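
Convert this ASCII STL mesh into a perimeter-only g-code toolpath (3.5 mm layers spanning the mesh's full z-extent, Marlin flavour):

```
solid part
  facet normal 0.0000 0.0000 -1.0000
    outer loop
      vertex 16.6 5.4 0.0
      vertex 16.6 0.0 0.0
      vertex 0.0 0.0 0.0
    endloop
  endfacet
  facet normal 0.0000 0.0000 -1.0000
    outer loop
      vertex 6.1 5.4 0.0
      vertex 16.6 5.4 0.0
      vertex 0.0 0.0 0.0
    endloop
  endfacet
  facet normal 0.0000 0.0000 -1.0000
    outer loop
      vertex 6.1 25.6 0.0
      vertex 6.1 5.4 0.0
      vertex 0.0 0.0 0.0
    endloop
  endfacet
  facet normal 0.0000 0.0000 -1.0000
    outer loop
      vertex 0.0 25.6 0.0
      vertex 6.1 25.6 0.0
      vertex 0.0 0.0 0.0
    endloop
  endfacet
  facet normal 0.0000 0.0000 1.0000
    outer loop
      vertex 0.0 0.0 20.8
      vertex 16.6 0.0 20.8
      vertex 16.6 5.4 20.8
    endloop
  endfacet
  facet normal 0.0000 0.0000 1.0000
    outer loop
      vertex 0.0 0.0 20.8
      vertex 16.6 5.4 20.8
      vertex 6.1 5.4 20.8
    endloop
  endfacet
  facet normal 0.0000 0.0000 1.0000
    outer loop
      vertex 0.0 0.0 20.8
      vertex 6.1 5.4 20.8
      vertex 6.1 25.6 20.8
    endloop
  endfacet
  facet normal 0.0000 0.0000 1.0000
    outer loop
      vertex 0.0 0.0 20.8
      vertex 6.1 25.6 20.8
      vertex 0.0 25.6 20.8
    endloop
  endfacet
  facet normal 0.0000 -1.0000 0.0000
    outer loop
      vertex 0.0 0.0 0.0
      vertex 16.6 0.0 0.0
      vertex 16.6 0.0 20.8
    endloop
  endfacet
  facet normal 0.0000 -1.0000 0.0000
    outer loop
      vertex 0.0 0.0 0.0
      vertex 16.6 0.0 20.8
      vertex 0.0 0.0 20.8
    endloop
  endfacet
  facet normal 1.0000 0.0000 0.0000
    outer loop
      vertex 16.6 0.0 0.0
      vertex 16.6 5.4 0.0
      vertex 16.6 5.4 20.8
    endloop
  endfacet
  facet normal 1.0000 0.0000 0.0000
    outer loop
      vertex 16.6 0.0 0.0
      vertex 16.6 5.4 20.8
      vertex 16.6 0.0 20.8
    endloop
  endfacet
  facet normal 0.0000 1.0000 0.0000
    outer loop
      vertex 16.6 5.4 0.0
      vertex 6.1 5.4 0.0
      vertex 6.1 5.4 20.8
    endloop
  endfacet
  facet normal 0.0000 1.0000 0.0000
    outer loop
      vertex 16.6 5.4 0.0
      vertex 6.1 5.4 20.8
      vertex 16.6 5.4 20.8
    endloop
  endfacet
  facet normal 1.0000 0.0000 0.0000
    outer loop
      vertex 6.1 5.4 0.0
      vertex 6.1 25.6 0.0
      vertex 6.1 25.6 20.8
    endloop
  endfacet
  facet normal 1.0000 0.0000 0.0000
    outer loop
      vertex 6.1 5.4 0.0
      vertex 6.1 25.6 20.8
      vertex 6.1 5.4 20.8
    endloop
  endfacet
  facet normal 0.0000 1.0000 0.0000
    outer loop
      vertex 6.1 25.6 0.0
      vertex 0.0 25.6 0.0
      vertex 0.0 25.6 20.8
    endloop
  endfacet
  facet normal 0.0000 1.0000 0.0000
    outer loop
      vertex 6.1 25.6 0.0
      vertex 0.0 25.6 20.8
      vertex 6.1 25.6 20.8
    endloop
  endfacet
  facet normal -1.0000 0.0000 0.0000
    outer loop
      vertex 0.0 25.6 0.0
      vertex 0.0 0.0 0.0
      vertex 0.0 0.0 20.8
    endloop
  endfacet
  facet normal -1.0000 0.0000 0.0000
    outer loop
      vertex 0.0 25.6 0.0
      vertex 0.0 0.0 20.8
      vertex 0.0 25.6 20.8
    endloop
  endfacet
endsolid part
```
; perimeter-only toolpath
G21 ; units = mm
G90 ; absolute positioning
G28 ; home
; layer 1
G0 Z3.5
G0 X0.0 Y0.0
G1 X16.6 Y0.0
G1 X16.6 Y5.4
G1 X6.1 Y5.4
G1 X6.1 Y25.6
G1 X0.0 Y25.6
G1 X0.0 Y0.0
; layer 2
G0 Z6.9
G0 X0.0 Y0.0
G1 X16.6 Y0.0
G1 X16.6 Y5.4
G1 X6.1 Y5.4
G1 X6.1 Y25.6
G1 X0.0 Y25.6
G1 X0.0 Y0.0
; layer 3
G0 Z10.4
G0 X0.0 Y0.0
G1 X16.6 Y0.0
G1 X16.6 Y5.4
G1 X6.1 Y5.4
G1 X6.1 Y25.6
G1 X0.0 Y25.6
G1 X0.0 Y0.0
; layer 4
G0 Z13.9
G0 X0.0 Y0.0
G1 X16.6 Y0.0
G1 X16.6 Y5.4
G1 X6.1 Y5.4
G1 X6.1 Y25.6
G1 X0.0 Y25.6
G1 X0.0 Y0.0
; layer 5
G0 Z17.3
G0 X0.0 Y0.0
G1 X16.6 Y0.0
G1 X16.6 Y5.4
G1 X6.1 Y5.4
G1 X6.1 Y25.6
G1 X0.0 Y25.6
G1 X0.0 Y0.0
; layer 6
G0 Z20.8
G0 X0.0 Y0.0
G1 X16.6 Y0.0
G1 X16.6 Y5.4
G1 X6.1 Y5.4
G1 X6.1 Y25.6
G1 X0.0 Y25.6
G1 X0.0 Y0.0
M2 ; end

The solid is an L-shaped prism: outer 16.6 × 25.6 mm, arm thicknesses ≈ 5.4 mm (horizontal) and 6.1 mm (vertical), extruded 20.8 mm in z. Slicing at Δz = 3.5 mm — 6 equal slices spanning the solid's height, so layer i sits at z = i·h/6 — gives 6 non-empty perimeters. Each is a 6-segment closed polygon; G0 lifts to the layer z and rapids to the start vertex, then G1 traces the edges.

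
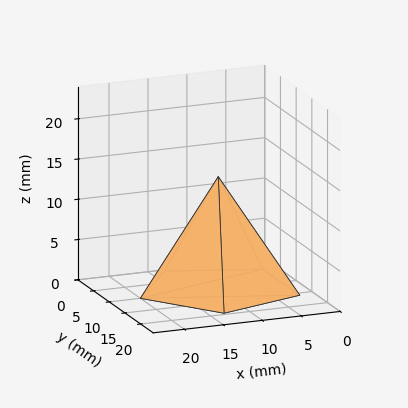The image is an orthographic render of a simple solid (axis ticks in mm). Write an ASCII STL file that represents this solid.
Reading the render: the shape is a regular 5-sided pyramid, base circumscribed radius ≈ 10 mm, apex at z ≈ 14 mm (dimensions read to the nearest mm from the axis ticks). For the STL, each face is triangulated and given an outward normal.

solid part
  facet normal 0.0000 0.0000 -1.0000
    outer loop
      vertex 1.91 15.88 0.00
      vertex 13.09 19.51 0.00
      vertex 20.00 10.00 0.00
    endloop
  endfacet
  facet normal 0.0000 0.0000 -1.0000
    outer loop
      vertex 1.91 4.12 0.00
      vertex 1.91 15.88 0.00
      vertex 20.00 10.00 0.00
    endloop
  endfacet
  facet normal 0.0000 0.0000 -1.0000
    outer loop
      vertex 13.09 0.49 0.00
      vertex 1.91 4.12 0.00
      vertex 20.00 10.00 0.00
    endloop
  endfacet
  facet normal 0.7005 0.5090 0.5003
    outer loop
      vertex 20.00 10.00 0.00
      vertex 13.09 19.51 0.00
      vertex 10.00 10.00 14.00
    endloop
  endfacet
  facet normal -0.2674 0.8235 0.5004
    outer loop
      vertex 13.09 19.51 0.00
      vertex 1.91 15.88 0.00
      vertex 10.00 10.00 14.00
    endloop
  endfacet
  facet normal -0.8658 0.0000 0.5003
    outer loop
      vertex 1.91 15.88 0.00
      vertex 1.91 4.12 0.00
      vertex 10.00 10.00 14.00
    endloop
  endfacet
  facet normal -0.2674 -0.8235 0.5004
    outer loop
      vertex 1.91 4.12 0.00
      vertex 13.09 0.49 0.00
      vertex 10.00 10.00 14.00
    endloop
  endfacet
  facet normal 0.7005 -0.5090 0.5003
    outer loop
      vertex 13.09 0.49 0.00
      vertex 20.00 10.00 0.00
      vertex 10.00 10.00 14.00
    endloop
  endfacet
endsolid part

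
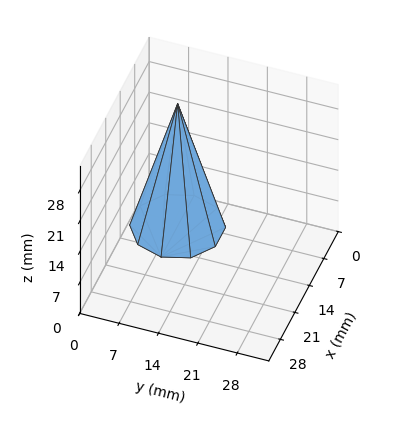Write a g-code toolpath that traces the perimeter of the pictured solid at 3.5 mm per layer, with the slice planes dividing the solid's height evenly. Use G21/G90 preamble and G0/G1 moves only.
Reading the render: the shape is a regular 10-sided pyramid, base circumscribed radius ≈ 8 mm, apex at z ≈ 28 mm (dimensions read to the nearest mm from the axis ticks). For the g-code, the solid's height is divided into equal slices at the stated Δz and each level perimeter traced with G1 moves after a G0 lift.

; perimeter-only toolpath
G21 ; units = mm
G90 ; absolute positioning
G28 ; home
; layer 1
G0 Z3.5
G0 X15.0 Y8.0
G1 X13.7 Y12.1
G1 X10.2 Y14.7
G1 X5.8 Y14.7
G1 X2.3 Y12.1
G1 X1.0 Y8.0
G1 X2.3 Y3.9
G1 X5.8 Y1.4
G1 X10.2 Y1.4
G1 X13.7 Y3.9
G1 X15.0 Y8.0
; layer 2
G0 Z7.0
G0 X14.0 Y8.0
G1 X12.9 Y11.5
G1 X9.9 Y13.7
G1 X6.1 Y13.7
G1 X3.1 Y11.5
G1 X2.0 Y8.0
G1 X3.1 Y4.5
G1 X6.1 Y2.3
G1 X9.9 Y2.3
G1 X12.9 Y4.5
G1 X14.0 Y8.0
; layer 3
G0 Z10.5
G0 X13.0 Y8.0
G1 X12.1 Y10.9
G1 X9.6 Y12.8
G1 X6.4 Y12.8
G1 X3.9 Y10.9
G1 X3.0 Y8.0
G1 X3.9 Y5.1
G1 X6.4 Y3.2
G1 X9.6 Y3.2
G1 X12.1 Y5.1
G1 X13.0 Y8.0
; layer 4
G0 Z14.0
G0 X12.0 Y8.0
G1 X11.2 Y10.3
G1 X9.2 Y11.8
G1 X6.8 Y11.8
G1 X4.8 Y10.3
G1 X4.0 Y8.0
G1 X4.8 Y5.7
G1 X6.8 Y4.2
G1 X9.2 Y4.2
G1 X11.2 Y5.7
G1 X12.0 Y8.0
; layer 5
G0 Z17.5
G0 X11.0 Y8.0
G1 X10.4 Y9.8
G1 X8.9 Y10.8
G1 X7.1 Y10.8
G1 X5.6 Y9.8
G1 X5.0 Y8.0
G1 X5.6 Y6.2
G1 X7.1 Y5.2
G1 X8.9 Y5.2
G1 X10.4 Y6.2
G1 X11.0 Y8.0
; layer 6
G0 Z21.0
G0 X10.0 Y8.0
G1 X9.6 Y9.2
G1 X8.6 Y9.9
G1 X7.4 Y9.9
G1 X6.4 Y9.2
G1 X6.0 Y8.0
G1 X6.4 Y6.8
G1 X7.4 Y6.1
G1 X8.6 Y6.1
G1 X9.6 Y6.8
G1 X10.0 Y8.0
; layer 7
G0 Z24.5
G0 X9.0 Y8.0
G1 X8.8 Y8.6
G1 X8.3 Y8.9
G1 X7.7 Y8.9
G1 X7.2 Y8.6
G1 X7.0 Y8.0
G1 X7.2 Y7.4
G1 X7.7 Y7.0
G1 X8.3 Y7.0
G1 X8.8 Y7.4
G1 X9.0 Y8.0
M2 ; end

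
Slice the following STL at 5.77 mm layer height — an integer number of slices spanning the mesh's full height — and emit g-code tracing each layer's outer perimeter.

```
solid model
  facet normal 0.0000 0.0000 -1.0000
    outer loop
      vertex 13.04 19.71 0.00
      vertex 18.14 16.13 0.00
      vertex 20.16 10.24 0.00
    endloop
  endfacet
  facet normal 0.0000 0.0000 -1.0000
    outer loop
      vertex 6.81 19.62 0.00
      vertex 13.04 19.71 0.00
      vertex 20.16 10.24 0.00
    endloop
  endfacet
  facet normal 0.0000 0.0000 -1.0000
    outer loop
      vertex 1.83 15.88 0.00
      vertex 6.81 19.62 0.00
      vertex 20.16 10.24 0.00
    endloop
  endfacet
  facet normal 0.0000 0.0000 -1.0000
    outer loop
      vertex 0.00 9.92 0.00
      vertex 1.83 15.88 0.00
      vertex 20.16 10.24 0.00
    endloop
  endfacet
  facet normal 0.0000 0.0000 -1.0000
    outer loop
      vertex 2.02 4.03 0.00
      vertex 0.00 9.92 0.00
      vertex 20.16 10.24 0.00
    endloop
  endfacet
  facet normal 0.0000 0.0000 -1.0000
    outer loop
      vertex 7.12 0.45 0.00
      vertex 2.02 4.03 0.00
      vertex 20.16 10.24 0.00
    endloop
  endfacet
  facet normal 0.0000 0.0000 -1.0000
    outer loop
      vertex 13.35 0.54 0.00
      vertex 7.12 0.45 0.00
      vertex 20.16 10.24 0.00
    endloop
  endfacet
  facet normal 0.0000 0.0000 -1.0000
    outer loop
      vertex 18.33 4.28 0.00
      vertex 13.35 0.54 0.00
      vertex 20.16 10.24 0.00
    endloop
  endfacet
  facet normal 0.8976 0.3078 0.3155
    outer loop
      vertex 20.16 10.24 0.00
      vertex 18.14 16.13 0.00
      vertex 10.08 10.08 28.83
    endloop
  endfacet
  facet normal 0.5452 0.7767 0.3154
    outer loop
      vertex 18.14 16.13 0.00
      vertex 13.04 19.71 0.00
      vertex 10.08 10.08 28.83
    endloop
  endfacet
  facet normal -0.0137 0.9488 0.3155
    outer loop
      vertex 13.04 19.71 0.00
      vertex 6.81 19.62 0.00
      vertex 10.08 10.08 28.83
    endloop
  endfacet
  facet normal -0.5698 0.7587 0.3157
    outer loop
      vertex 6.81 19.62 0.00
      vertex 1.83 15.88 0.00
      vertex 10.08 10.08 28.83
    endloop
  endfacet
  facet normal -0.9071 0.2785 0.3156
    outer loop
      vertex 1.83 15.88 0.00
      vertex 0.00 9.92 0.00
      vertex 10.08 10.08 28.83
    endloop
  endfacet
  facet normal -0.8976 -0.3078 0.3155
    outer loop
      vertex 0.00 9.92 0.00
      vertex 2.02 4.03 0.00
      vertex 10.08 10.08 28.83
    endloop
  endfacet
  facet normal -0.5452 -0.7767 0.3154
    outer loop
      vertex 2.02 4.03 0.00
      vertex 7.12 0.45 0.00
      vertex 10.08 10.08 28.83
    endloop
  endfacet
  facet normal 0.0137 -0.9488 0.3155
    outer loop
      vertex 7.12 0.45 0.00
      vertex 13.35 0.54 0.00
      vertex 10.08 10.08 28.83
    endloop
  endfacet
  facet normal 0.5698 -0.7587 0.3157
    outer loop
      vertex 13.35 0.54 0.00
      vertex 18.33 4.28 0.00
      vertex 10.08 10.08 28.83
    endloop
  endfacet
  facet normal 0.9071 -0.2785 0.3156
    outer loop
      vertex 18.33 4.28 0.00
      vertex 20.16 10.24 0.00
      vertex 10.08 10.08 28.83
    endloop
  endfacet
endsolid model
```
; perimeter-only toolpath
G21 ; units = mm
G90 ; absolute positioning
G28 ; home
; layer 1
G0 Z5.77
G0 X18.14 Y10.21
G1 X16.53 Y14.92
G1 X12.45 Y17.78
G1 X7.46 Y17.71
G1 X3.48 Y14.72
G1 X2.02 Y9.95
G1 X3.63 Y5.24
G1 X7.71 Y2.38
G1 X12.70 Y2.45
G1 X16.68 Y5.44
G1 X18.14 Y10.21
; layer 2
G0 Z11.53
G0 X16.13 Y10.18
G1 X14.92 Y13.71
G1 X11.86 Y15.86
G1 X8.12 Y15.80
G1 X5.13 Y13.56
G1 X4.03 Y9.98
G1 X5.24 Y6.45
G1 X8.30 Y4.30
G1 X12.04 Y4.36
G1 X15.03 Y6.60
G1 X16.13 Y10.18
; layer 3
G0 Z17.30
G0 X14.11 Y10.14
G1 X13.30 Y12.50
G1 X11.26 Y13.93
G1 X8.77 Y13.90
G1 X6.78 Y12.40
G1 X6.05 Y10.02
G1 X6.86 Y7.66
G1 X8.90 Y6.23
G1 X11.39 Y6.26
G1 X13.38 Y7.76
G1 X14.11 Y10.14
; layer 4
G0 Z23.06
G0 X12.10 Y10.11
G1 X11.69 Y11.29
G1 X10.67 Y12.01
G1 X9.43 Y11.99
G1 X8.43 Y11.24
G1 X8.06 Y10.05
G1 X8.47 Y8.87
G1 X9.49 Y8.15
G1 X10.73 Y8.17
G1 X11.73 Y8.92
G1 X12.10 Y10.11
M2 ; end

The solid is a regular 10-sided pyramid, base circumscribed radius ≈ 10.1 mm, apex at z ≈ 28.8 mm. Slicing at Δz = 5.77 mm — 5 equal slices spanning the solid's height, so layer i sits at z = i·h/5 — gives 4 non-empty perimeters. Each is a 10-segment closed polygon; G0 lifts to the layer z and rapids to the start vertex, then G1 traces the edges. The cross-section shrinks linearly with z (the slice at the apex is degenerate and omitted).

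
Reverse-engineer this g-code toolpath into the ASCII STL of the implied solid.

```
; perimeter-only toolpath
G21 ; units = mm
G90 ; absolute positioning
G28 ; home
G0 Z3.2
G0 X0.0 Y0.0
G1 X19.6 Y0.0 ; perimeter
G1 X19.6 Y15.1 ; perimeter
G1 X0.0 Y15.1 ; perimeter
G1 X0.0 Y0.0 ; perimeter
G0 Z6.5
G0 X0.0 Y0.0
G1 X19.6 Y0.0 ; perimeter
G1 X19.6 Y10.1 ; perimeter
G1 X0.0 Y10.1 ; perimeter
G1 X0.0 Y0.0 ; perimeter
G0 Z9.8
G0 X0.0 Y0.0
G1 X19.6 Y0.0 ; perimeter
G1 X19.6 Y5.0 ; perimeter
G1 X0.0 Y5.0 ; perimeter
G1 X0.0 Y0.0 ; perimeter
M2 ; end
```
solid part
  facet normal 0.0000 0.0000 -1.0000
    outer loop
      vertex 19.6 20.1 0.0
      vertex 19.6 0.0 0.0
      vertex 0.0 0.0 0.0
    endloop
  endfacet
  facet normal 0.0000 0.0000 -1.0000
    outer loop
      vertex 0.0 20.1 0.0
      vertex 19.6 20.1 0.0
      vertex 0.0 0.0 0.0
    endloop
  endfacet
  facet normal 0.0000 -1.0000 0.0000
    outer loop
      vertex 0.0 0.0 0.0
      vertex 19.6 0.0 0.0
      vertex 19.6 0.0 13.0
    endloop
  endfacet
  facet normal 0.0000 -1.0000 0.0000
    outer loop
      vertex 0.0 0.0 0.0
      vertex 19.6 0.0 13.0
      vertex 0.0 0.0 13.0
    endloop
  endfacet
  facet normal 0.0000 0.5431 0.8397
    outer loop
      vertex 0.0 0.0 13.0
      vertex 19.6 0.0 13.0
      vertex 19.6 20.1 0.0
    endloop
  endfacet
  facet normal 0.0000 0.5431 0.8397
    outer loop
      vertex 0.0 0.0 13.0
      vertex 19.6 20.1 0.0
      vertex 0.0 20.1 0.0
    endloop
  endfacet
  facet normal -1.0000 0.0000 0.0000
    outer loop
      vertex 0.0 0.0 13.0
      vertex 0.0 20.1 0.0
      vertex 0.0 0.0 0.0
    endloop
  endfacet
  facet normal 1.0000 0.0000 0.0000
    outer loop
      vertex 19.6 0.0 0.0
      vertex 19.6 20.1 0.0
      vertex 19.6 0.0 13.0
    endloop
  endfacet
endsolid part

The G0 Z moves step by Δz≈3.2 mm. The G1 loops shrink linearly with z, so the solid tapers from its base footprint up to z≈13. Closing with a flat bottom cap and the tapered top and triangulating gives 8 facets — a wedge (ramp): 19.6 × 20.1 mm base, rising to 13 mm along the y=0 edge and sloping linearly to z=0 at y=20.1.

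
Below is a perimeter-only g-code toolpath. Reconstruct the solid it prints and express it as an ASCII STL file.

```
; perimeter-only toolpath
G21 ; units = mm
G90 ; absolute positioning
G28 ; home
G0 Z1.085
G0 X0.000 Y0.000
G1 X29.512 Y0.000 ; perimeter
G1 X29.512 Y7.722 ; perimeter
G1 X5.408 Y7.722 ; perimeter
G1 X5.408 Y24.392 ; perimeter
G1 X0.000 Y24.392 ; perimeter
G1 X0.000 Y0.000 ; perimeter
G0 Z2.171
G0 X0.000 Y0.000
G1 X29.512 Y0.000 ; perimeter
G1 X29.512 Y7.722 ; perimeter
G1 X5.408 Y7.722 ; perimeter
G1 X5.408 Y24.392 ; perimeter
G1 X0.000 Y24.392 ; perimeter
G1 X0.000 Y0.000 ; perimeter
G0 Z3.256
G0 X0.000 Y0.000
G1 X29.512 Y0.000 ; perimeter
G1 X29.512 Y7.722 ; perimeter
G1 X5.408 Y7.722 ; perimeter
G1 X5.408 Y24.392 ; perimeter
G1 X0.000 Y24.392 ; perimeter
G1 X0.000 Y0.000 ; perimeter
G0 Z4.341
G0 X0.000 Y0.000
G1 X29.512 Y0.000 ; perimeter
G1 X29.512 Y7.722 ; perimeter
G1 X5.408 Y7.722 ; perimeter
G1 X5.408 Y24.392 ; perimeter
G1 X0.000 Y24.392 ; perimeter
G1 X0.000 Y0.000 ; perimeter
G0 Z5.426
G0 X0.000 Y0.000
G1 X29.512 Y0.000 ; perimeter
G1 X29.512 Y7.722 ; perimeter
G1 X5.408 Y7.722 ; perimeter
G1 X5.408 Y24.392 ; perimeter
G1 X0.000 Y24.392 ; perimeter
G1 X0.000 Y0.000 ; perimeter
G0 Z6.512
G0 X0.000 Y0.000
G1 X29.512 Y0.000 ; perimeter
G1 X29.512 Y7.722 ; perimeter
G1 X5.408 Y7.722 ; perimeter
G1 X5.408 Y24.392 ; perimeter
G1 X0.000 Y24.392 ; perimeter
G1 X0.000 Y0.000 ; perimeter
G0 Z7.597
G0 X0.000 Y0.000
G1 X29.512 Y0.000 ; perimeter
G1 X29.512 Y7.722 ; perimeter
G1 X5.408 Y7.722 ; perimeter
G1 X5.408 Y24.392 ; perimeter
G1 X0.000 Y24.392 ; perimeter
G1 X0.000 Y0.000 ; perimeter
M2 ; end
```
solid part
  facet normal 0.0000 0.0000 -1.0000
    outer loop
      vertex 29.512 7.722 0.000
      vertex 29.512 0.000 0.000
      vertex 0.000 0.000 0.000
    endloop
  endfacet
  facet normal 0.0000 0.0000 -1.0000
    outer loop
      vertex 5.408 7.722 0.000
      vertex 29.512 7.722 0.000
      vertex 0.000 0.000 0.000
    endloop
  endfacet
  facet normal 0.0000 0.0000 -1.0000
    outer loop
      vertex 5.408 24.392 0.000
      vertex 5.408 7.722 0.000
      vertex 0.000 0.000 0.000
    endloop
  endfacet
  facet normal 0.0000 0.0000 -1.0000
    outer loop
      vertex 0.000 24.392 0.000
      vertex 5.408 24.392 0.000
      vertex 0.000 0.000 0.000
    endloop
  endfacet
  facet normal 0.0000 0.0000 1.0000
    outer loop
      vertex 0.000 0.000 7.597
      vertex 29.512 0.000 7.597
      vertex 29.512 7.722 7.597
    endloop
  endfacet
  facet normal 0.0000 0.0000 1.0000
    outer loop
      vertex 0.000 0.000 7.597
      vertex 29.512 7.722 7.597
      vertex 5.408 7.722 7.597
    endloop
  endfacet
  facet normal 0.0000 0.0000 1.0000
    outer loop
      vertex 0.000 0.000 7.597
      vertex 5.408 7.722 7.597
      vertex 5.408 24.392 7.597
    endloop
  endfacet
  facet normal 0.0000 0.0000 1.0000
    outer loop
      vertex 0.000 0.000 7.597
      vertex 5.408 24.392 7.597
      vertex 0.000 24.392 7.597
    endloop
  endfacet
  facet normal 0.0000 -1.0000 0.0000
    outer loop
      vertex 0.000 0.000 0.000
      vertex 29.512 0.000 0.000
      vertex 29.512 0.000 7.597
    endloop
  endfacet
  facet normal 0.0000 -1.0000 0.0000
    outer loop
      vertex 0.000 0.000 0.000
      vertex 29.512 0.000 7.597
      vertex 0.000 0.000 7.597
    endloop
  endfacet
  facet normal 1.0000 0.0000 0.0000
    outer loop
      vertex 29.512 0.000 0.000
      vertex 29.512 7.722 0.000
      vertex 29.512 7.722 7.597
    endloop
  endfacet
  facet normal 1.0000 0.0000 0.0000
    outer loop
      vertex 29.512 0.000 0.000
      vertex 29.512 7.722 7.597
      vertex 29.512 0.000 7.597
    endloop
  endfacet
  facet normal 0.0000 1.0000 0.0000
    outer loop
      vertex 29.512 7.722 0.000
      vertex 5.408 7.722 0.000
      vertex 5.408 7.722 7.597
    endloop
  endfacet
  facet normal 0.0000 1.0000 0.0000
    outer loop
      vertex 29.512 7.722 0.000
      vertex 5.408 7.722 7.597
      vertex 29.512 7.722 7.597
    endloop
  endfacet
  facet normal 1.0000 0.0000 0.0000
    outer loop
      vertex 5.408 7.722 0.000
      vertex 5.408 24.392 0.000
      vertex 5.408 24.392 7.597
    endloop
  endfacet
  facet normal 1.0000 0.0000 0.0000
    outer loop
      vertex 5.408 7.722 0.000
      vertex 5.408 24.392 7.597
      vertex 5.408 7.722 7.597
    endloop
  endfacet
  facet normal 0.0000 1.0000 0.0000
    outer loop
      vertex 5.408 24.392 0.000
      vertex 0.000 24.392 0.000
      vertex 0.000 24.392 7.597
    endloop
  endfacet
  facet normal 0.0000 1.0000 0.0000
    outer loop
      vertex 5.408 24.392 0.000
      vertex 0.000 24.392 7.597
      vertex 5.408 24.392 7.597
    endloop
  endfacet
  facet normal -1.0000 0.0000 0.0000
    outer loop
      vertex 0.000 24.392 0.000
      vertex 0.000 0.000 0.000
      vertex 0.000 0.000 7.597
    endloop
  endfacet
  facet normal -1.0000 0.0000 0.0000
    outer loop
      vertex 0.000 24.392 0.000
      vertex 0.000 0.000 7.597
      vertex 0.000 24.392 7.597
    endloop
  endfacet
endsolid part

The G0 Z moves step by Δz≈1.085 mm. Every layer's G1 loop is the same polygon, so the solid is a straight extrusion of it from z=0 to z≈7.6. Closing with flat bottom and top caps and triangulating gives 20 facets — an L-shaped prism: outer 29.5 × 24.4 mm, arm thicknesses ≈ 7.72 mm (horizontal) and 5.41 mm (vertical), extruded 7.6 mm in z.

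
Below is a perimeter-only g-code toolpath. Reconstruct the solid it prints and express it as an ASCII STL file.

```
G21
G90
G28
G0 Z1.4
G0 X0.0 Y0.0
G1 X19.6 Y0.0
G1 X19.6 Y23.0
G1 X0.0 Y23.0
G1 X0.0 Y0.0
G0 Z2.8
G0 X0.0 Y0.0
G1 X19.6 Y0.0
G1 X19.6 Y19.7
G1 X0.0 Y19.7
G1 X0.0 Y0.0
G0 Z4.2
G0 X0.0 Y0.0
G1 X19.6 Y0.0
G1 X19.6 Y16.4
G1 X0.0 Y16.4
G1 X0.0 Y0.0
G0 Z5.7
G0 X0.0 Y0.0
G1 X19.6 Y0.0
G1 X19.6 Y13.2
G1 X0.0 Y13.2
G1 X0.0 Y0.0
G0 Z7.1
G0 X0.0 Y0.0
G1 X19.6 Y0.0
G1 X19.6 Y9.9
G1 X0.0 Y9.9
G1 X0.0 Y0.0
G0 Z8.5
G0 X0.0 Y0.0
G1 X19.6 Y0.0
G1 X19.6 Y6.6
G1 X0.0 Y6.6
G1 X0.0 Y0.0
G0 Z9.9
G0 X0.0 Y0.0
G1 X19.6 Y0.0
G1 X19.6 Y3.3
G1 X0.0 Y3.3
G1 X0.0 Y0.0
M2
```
solid part
  facet normal 0.0000 0.0000 -1.0000
    outer loop
      vertex 19.6 26.3 0.0
      vertex 19.6 0.0 0.0
      vertex 0.0 0.0 0.0
    endloop
  endfacet
  facet normal 0.0000 0.0000 -1.0000
    outer loop
      vertex 0.0 26.3 0.0
      vertex 19.6 26.3 0.0
      vertex 0.0 0.0 0.0
    endloop
  endfacet
  facet normal 0.0000 -1.0000 0.0000
    outer loop
      vertex 0.0 0.0 0.0
      vertex 19.6 0.0 0.0
      vertex 19.6 0.0 11.3
    endloop
  endfacet
  facet normal 0.0000 -1.0000 0.0000
    outer loop
      vertex 0.0 0.0 0.0
      vertex 19.6 0.0 11.3
      vertex 0.0 0.0 11.3
    endloop
  endfacet
  facet normal 0.0000 0.3948 0.9188
    outer loop
      vertex 0.0 0.0 11.3
      vertex 19.6 0.0 11.3
      vertex 19.6 26.3 0.0
    endloop
  endfacet
  facet normal 0.0000 0.3948 0.9188
    outer loop
      vertex 0.0 0.0 11.3
      vertex 19.6 26.3 0.0
      vertex 0.0 26.3 0.0
    endloop
  endfacet
  facet normal -1.0000 0.0000 0.0000
    outer loop
      vertex 0.0 0.0 11.3
      vertex 0.0 26.3 0.0
      vertex 0.0 0.0 0.0
    endloop
  endfacet
  facet normal 1.0000 0.0000 0.0000
    outer loop
      vertex 19.6 0.0 0.0
      vertex 19.6 26.3 0.0
      vertex 19.6 0.0 11.3
    endloop
  endfacet
endsolid part

The G0 Z moves step by Δz≈1.4 mm. The G1 loops shrink linearly with z, so the solid tapers from its base footprint up to z≈11.3. Closing with a flat bottom cap and the tapered top and triangulating gives 8 facets — a wedge (ramp): 19.6 × 26.3 mm base, rising to 11.3 mm along the y=0 edge and sloping linearly to z=0 at y=26.3.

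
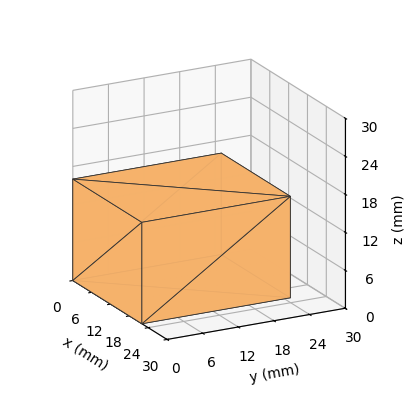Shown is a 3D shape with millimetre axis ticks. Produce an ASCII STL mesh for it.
Reading the render: the shape is a rectangular box, roughly 22 × 25 mm footprint and 16 mm tall (dimensions read to the nearest mm from the axis ticks). For the STL, each face is triangulated and given an outward normal.

solid part
  facet normal 0.0000 0.0000 -1.0000
    outer loop
      vertex 22.00 25.00 0.00
      vertex 22.00 0.00 0.00
      vertex 0.00 0.00 0.00
    endloop
  endfacet
  facet normal 0.0000 0.0000 -1.0000
    outer loop
      vertex 0.00 25.00 0.00
      vertex 22.00 25.00 0.00
      vertex 0.00 0.00 0.00
    endloop
  endfacet
  facet normal 0.0000 0.0000 1.0000
    outer loop
      vertex 0.00 0.00 16.00
      vertex 22.00 0.00 16.00
      vertex 22.00 25.00 16.00
    endloop
  endfacet
  facet normal 0.0000 0.0000 1.0000
    outer loop
      vertex 0.00 0.00 16.00
      vertex 22.00 25.00 16.00
      vertex 0.00 25.00 16.00
    endloop
  endfacet
  facet normal 0.0000 -1.0000 0.0000
    outer loop
      vertex 0.00 0.00 0.00
      vertex 22.00 0.00 0.00
      vertex 22.00 0.00 16.00
    endloop
  endfacet
  facet normal 0.0000 -1.0000 0.0000
    outer loop
      vertex 0.00 0.00 0.00
      vertex 22.00 0.00 16.00
      vertex 0.00 0.00 16.00
    endloop
  endfacet
  facet normal 0.0000 1.0000 0.0000
    outer loop
      vertex 22.00 25.00 16.00
      vertex 22.00 25.00 0.00
      vertex 0.00 25.00 0.00
    endloop
  endfacet
  facet normal 0.0000 1.0000 0.0000
    outer loop
      vertex 0.00 25.00 16.00
      vertex 22.00 25.00 16.00
      vertex 0.00 25.00 0.00
    endloop
  endfacet
  facet normal -1.0000 0.0000 0.0000
    outer loop
      vertex 0.00 25.00 16.00
      vertex 0.00 25.00 0.00
      vertex 0.00 0.00 0.00
    endloop
  endfacet
  facet normal -1.0000 0.0000 0.0000
    outer loop
      vertex 0.00 0.00 16.00
      vertex 0.00 25.00 16.00
      vertex 0.00 0.00 0.00
    endloop
  endfacet
  facet normal 1.0000 0.0000 0.0000
    outer loop
      vertex 22.00 0.00 0.00
      vertex 22.00 25.00 0.00
      vertex 22.00 25.00 16.00
    endloop
  endfacet
  facet normal 1.0000 0.0000 0.0000
    outer loop
      vertex 22.00 0.00 0.00
      vertex 22.00 25.00 16.00
      vertex 22.00 0.00 16.00
    endloop
  endfacet
endsolid part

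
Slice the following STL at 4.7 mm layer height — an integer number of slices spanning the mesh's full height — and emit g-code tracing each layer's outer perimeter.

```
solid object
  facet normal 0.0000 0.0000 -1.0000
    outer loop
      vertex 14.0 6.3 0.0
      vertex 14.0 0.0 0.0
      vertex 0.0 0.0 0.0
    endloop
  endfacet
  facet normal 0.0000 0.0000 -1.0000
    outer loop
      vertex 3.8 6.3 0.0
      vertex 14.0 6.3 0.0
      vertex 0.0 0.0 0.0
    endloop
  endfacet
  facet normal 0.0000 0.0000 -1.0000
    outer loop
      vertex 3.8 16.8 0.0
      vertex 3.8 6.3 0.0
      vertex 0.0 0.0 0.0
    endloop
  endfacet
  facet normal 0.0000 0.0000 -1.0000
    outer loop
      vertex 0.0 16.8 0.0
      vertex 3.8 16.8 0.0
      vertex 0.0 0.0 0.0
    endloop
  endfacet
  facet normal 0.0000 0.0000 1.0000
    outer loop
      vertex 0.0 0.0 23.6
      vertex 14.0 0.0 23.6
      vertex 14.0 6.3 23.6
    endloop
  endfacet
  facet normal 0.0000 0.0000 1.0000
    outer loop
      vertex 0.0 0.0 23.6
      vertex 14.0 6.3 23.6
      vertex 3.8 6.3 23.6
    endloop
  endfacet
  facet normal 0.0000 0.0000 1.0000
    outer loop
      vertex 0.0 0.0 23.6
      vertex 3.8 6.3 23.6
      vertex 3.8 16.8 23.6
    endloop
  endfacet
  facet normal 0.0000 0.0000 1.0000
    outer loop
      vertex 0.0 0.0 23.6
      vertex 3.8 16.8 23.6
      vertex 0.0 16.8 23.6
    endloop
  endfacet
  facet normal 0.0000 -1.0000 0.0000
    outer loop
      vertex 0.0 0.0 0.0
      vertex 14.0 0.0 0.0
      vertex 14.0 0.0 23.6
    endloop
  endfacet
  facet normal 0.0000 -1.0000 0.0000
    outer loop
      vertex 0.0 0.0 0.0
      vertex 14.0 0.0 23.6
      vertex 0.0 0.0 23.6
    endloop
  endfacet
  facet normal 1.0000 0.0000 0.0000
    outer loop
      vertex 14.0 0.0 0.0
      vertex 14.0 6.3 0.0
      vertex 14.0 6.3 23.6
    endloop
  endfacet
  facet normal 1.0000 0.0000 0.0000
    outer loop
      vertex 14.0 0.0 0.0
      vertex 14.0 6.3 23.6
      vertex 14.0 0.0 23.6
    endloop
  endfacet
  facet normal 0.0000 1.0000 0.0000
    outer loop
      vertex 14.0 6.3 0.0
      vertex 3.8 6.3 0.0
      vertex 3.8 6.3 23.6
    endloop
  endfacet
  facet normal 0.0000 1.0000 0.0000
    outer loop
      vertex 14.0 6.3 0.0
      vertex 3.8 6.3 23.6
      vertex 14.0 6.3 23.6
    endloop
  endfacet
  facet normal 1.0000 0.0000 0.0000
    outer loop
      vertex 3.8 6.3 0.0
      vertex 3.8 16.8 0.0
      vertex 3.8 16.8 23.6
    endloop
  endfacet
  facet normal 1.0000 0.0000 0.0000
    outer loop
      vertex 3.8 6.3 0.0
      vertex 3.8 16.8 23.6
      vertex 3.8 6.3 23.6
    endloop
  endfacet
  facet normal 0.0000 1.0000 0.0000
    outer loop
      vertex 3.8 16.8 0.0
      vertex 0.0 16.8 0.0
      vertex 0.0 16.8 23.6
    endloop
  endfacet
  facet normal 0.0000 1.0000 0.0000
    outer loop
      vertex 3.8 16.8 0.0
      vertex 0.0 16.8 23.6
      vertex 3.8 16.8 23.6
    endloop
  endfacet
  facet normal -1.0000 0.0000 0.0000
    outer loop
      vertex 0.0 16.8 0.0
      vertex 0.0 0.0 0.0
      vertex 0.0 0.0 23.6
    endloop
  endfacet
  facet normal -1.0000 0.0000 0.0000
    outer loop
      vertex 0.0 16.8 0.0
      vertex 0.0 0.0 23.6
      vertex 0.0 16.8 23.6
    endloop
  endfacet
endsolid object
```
; perimeter-only toolpath
G21 ; units = mm
G90 ; absolute positioning
G28 ; home
; layer 1
G0 Z4.7
G0 X0.0 Y0.0
G1 X14.0 Y0.0
G1 X14.0 Y6.3
G1 X3.8 Y6.3
G1 X3.8 Y16.8
G1 X0.0 Y16.8
G1 X0.0 Y0.0
; layer 2
G0 Z9.4
G0 X0.0 Y0.0
G1 X14.0 Y0.0
G1 X14.0 Y6.3
G1 X3.8 Y6.3
G1 X3.8 Y16.8
G1 X0.0 Y16.8
G1 X0.0 Y0.0
; layer 3
G0 Z14.2
G0 X0.0 Y0.0
G1 X14.0 Y0.0
G1 X14.0 Y6.3
G1 X3.8 Y6.3
G1 X3.8 Y16.8
G1 X0.0 Y16.8
G1 X0.0 Y0.0
; layer 4
G0 Z18.9
G0 X0.0 Y0.0
G1 X14.0 Y0.0
G1 X14.0 Y6.3
G1 X3.8 Y6.3
G1 X3.8 Y16.8
G1 X0.0 Y16.8
G1 X0.0 Y0.0
; layer 5
G0 Z23.6
G0 X0.0 Y0.0
G1 X14.0 Y0.0
G1 X14.0 Y6.3
G1 X3.8 Y6.3
G1 X3.8 Y16.8
G1 X0.0 Y16.8
G1 X0.0 Y0.0
M2 ; end

The solid is an L-shaped prism: outer 14 × 16.8 mm, arm thicknesses ≈ 6.3 mm (horizontal) and 3.8 mm (vertical), extruded 23.6 mm in z. Slicing at Δz = 4.7 mm — 5 equal slices spanning the solid's height, so layer i sits at z = i·h/5 — gives 5 non-empty perimeters. Each is a 6-segment closed polygon; G0 lifts to the layer z and rapids to the start vertex, then G1 traces the edges.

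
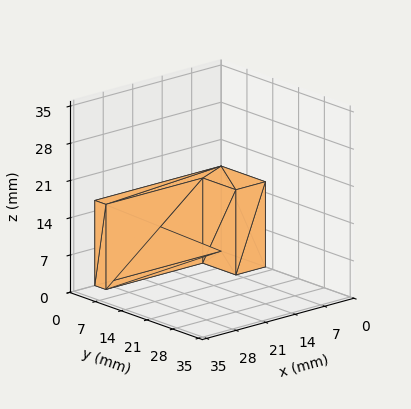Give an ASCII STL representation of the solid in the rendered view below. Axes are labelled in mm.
Reading the render: the shape is an L-shaped prism: outer 30 × 12 mm, arm thicknesses ≈ 3 mm (horizontal) and 7 mm (vertical), extruded 16 mm in z (dimensions read to the nearest mm from the axis ticks). For the STL, each face is triangulated and given an outward normal.

solid part
  facet normal 0.0000 0.0000 -1.0000
    outer loop
      vertex 30.0 3.0 0.0
      vertex 30.0 0.0 0.0
      vertex 0.0 0.0 0.0
    endloop
  endfacet
  facet normal 0.0000 0.0000 -1.0000
    outer loop
      vertex 7.0 3.0 0.0
      vertex 30.0 3.0 0.0
      vertex 0.0 0.0 0.0
    endloop
  endfacet
  facet normal 0.0000 0.0000 -1.0000
    outer loop
      vertex 7.0 12.0 0.0
      vertex 7.0 3.0 0.0
      vertex 0.0 0.0 0.0
    endloop
  endfacet
  facet normal 0.0000 0.0000 -1.0000
    outer loop
      vertex 0.0 12.0 0.0
      vertex 7.0 12.0 0.0
      vertex 0.0 0.0 0.0
    endloop
  endfacet
  facet normal 0.0000 0.0000 1.0000
    outer loop
      vertex 0.0 0.0 16.0
      vertex 30.0 0.0 16.0
      vertex 30.0 3.0 16.0
    endloop
  endfacet
  facet normal 0.0000 0.0000 1.0000
    outer loop
      vertex 0.0 0.0 16.0
      vertex 30.0 3.0 16.0
      vertex 7.0 3.0 16.0
    endloop
  endfacet
  facet normal 0.0000 0.0000 1.0000
    outer loop
      vertex 0.0 0.0 16.0
      vertex 7.0 3.0 16.0
      vertex 7.0 12.0 16.0
    endloop
  endfacet
  facet normal 0.0000 0.0000 1.0000
    outer loop
      vertex 0.0 0.0 16.0
      vertex 7.0 12.0 16.0
      vertex 0.0 12.0 16.0
    endloop
  endfacet
  facet normal 0.0000 -1.0000 0.0000
    outer loop
      vertex 0.0 0.0 0.0
      vertex 30.0 0.0 0.0
      vertex 30.0 0.0 16.0
    endloop
  endfacet
  facet normal 0.0000 -1.0000 0.0000
    outer loop
      vertex 0.0 0.0 0.0
      vertex 30.0 0.0 16.0
      vertex 0.0 0.0 16.0
    endloop
  endfacet
  facet normal 1.0000 0.0000 0.0000
    outer loop
      vertex 30.0 0.0 0.0
      vertex 30.0 3.0 0.0
      vertex 30.0 3.0 16.0
    endloop
  endfacet
  facet normal 1.0000 0.0000 0.0000
    outer loop
      vertex 30.0 0.0 0.0
      vertex 30.0 3.0 16.0
      vertex 30.0 0.0 16.0
    endloop
  endfacet
  facet normal 0.0000 1.0000 0.0000
    outer loop
      vertex 30.0 3.0 0.0
      vertex 7.0 3.0 0.0
      vertex 7.0 3.0 16.0
    endloop
  endfacet
  facet normal 0.0000 1.0000 0.0000
    outer loop
      vertex 30.0 3.0 0.0
      vertex 7.0 3.0 16.0
      vertex 30.0 3.0 16.0
    endloop
  endfacet
  facet normal 1.0000 0.0000 0.0000
    outer loop
      vertex 7.0 3.0 0.0
      vertex 7.0 12.0 0.0
      vertex 7.0 12.0 16.0
    endloop
  endfacet
  facet normal 1.0000 0.0000 0.0000
    outer loop
      vertex 7.0 3.0 0.0
      vertex 7.0 12.0 16.0
      vertex 7.0 3.0 16.0
    endloop
  endfacet
  facet normal 0.0000 1.0000 0.0000
    outer loop
      vertex 7.0 12.0 0.0
      vertex 0.0 12.0 0.0
      vertex 0.0 12.0 16.0
    endloop
  endfacet
  facet normal 0.0000 1.0000 0.0000
    outer loop
      vertex 7.0 12.0 0.0
      vertex 0.0 12.0 16.0
      vertex 7.0 12.0 16.0
    endloop
  endfacet
  facet normal -1.0000 0.0000 0.0000
    outer loop
      vertex 0.0 12.0 0.0
      vertex 0.0 0.0 0.0
      vertex 0.0 0.0 16.0
    endloop
  endfacet
  facet normal -1.0000 0.0000 0.0000
    outer loop
      vertex 0.0 12.0 0.0
      vertex 0.0 0.0 16.0
      vertex 0.0 12.0 16.0
    endloop
  endfacet
endsolid part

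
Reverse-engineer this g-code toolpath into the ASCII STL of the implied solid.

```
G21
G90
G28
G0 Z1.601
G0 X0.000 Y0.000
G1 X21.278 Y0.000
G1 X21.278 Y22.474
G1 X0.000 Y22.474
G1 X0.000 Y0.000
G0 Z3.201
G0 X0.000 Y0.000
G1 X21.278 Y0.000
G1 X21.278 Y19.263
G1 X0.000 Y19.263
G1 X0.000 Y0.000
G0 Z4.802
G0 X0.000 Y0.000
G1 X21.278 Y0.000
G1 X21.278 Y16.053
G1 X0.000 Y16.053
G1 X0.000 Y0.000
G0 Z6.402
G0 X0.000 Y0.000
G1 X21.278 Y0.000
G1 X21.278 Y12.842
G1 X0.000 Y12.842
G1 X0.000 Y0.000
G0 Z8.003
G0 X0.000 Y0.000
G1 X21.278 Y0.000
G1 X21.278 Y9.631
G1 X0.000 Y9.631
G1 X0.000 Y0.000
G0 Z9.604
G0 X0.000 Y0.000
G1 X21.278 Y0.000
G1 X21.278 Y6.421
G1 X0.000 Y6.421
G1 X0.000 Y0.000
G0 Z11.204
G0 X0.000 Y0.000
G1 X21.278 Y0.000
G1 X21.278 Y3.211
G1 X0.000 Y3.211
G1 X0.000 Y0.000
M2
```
solid part
  facet normal 0.0000 0.0000 -1.0000
    outer loop
      vertex 21.278 25.684 0.000
      vertex 21.278 0.000 0.000
      vertex 0.000 0.000 0.000
    endloop
  endfacet
  facet normal 0.0000 0.0000 -1.0000
    outer loop
      vertex 0.000 25.684 0.000
      vertex 21.278 25.684 0.000
      vertex 0.000 0.000 0.000
    endloop
  endfacet
  facet normal 0.0000 -1.0000 0.0000
    outer loop
      vertex 0.000 0.000 0.000
      vertex 21.278 0.000 0.000
      vertex 21.278 0.000 12.805
    endloop
  endfacet
  facet normal 0.0000 -1.0000 0.0000
    outer loop
      vertex 0.000 0.000 0.000
      vertex 21.278 0.000 12.805
      vertex 0.000 0.000 12.805
    endloop
  endfacet
  facet normal 0.0000 0.4462 0.8949
    outer loop
      vertex 0.000 0.000 12.805
      vertex 21.278 0.000 12.805
      vertex 21.278 25.684 0.000
    endloop
  endfacet
  facet normal 0.0000 0.4462 0.8949
    outer loop
      vertex 0.000 0.000 12.805
      vertex 21.278 25.684 0.000
      vertex 0.000 25.684 0.000
    endloop
  endfacet
  facet normal -1.0000 0.0000 0.0000
    outer loop
      vertex 0.000 0.000 12.805
      vertex 0.000 25.684 0.000
      vertex 0.000 0.000 0.000
    endloop
  endfacet
  facet normal 1.0000 0.0000 0.0000
    outer loop
      vertex 21.278 0.000 0.000
      vertex 21.278 25.684 0.000
      vertex 21.278 0.000 12.805
    endloop
  endfacet
endsolid part

The G0 Z moves step by Δz≈1.601 mm. The G1 loops shrink linearly with z, so the solid tapers from its base footprint up to z≈12.8. Closing with a flat bottom cap and the tapered top and triangulating gives 8 facets — a wedge (ramp): 21.3 × 25.7 mm base, rising to 12.8 mm along the y=0 edge and sloping linearly to z=0 at y=25.7.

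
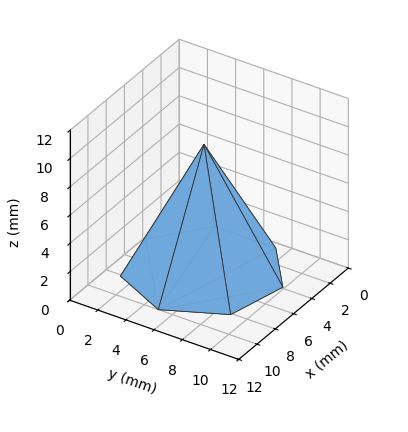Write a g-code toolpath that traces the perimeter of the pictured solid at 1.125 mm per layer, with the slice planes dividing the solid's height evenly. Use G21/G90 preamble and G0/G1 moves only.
Reading the render: the shape is a regular 7-sided pyramid, base circumscribed radius ≈ 5 mm, apex at z ≈ 9 mm (dimensions read to the nearest mm from the axis ticks). For the g-code, the solid's height is divided into equal slices at the stated Δz and each level perimeter traced with G1 moves after a G0 lift.

; perimeter-only toolpath
G21 ; units = mm
G90 ; absolute positioning
G28 ; home
; layer 1
G0 Z1.125
G0 X9.375 Y5.000
G1 X7.727 Y8.420
G1 X4.026 Y9.266
G1 X1.058 Y6.898
G1 X1.058 Y3.102
G1 X4.026 Y0.734
G1 X7.727 Y1.580
G1 X9.375 Y5.000
; layer 2
G0 Z2.250
G0 X8.750 Y5.000
G1 X7.338 Y7.932
G1 X4.165 Y8.656
G1 X1.621 Y6.627
G1 X1.621 Y3.373
G1 X4.165 Y1.344
G1 X7.338 Y2.068
G1 X8.750 Y5.000
; layer 3
G0 Z3.375
G0 X8.125 Y5.000
G1 X6.948 Y7.443
G1 X4.304 Y8.047
G1 X2.184 Y6.356
G1 X2.184 Y3.644
G1 X4.304 Y1.953
G1 X6.948 Y2.557
G1 X8.125 Y5.000
; layer 4
G0 Z4.500
G0 X7.500 Y5.000
G1 X6.559 Y6.955
G1 X4.444 Y7.438
G1 X2.748 Y6.085
G1 X2.748 Y3.915
G1 X4.444 Y2.562
G1 X6.559 Y3.046
G1 X7.500 Y5.000
; layer 5
G0 Z5.625
G0 X6.875 Y5.000
G1 X6.169 Y6.466
G1 X4.583 Y6.828
G1 X3.311 Y5.813
G1 X3.311 Y4.187
G1 X4.583 Y3.172
G1 X6.169 Y3.534
G1 X6.875 Y5.000
; layer 6
G0 Z6.750
G0 X6.250 Y5.000
G1 X5.779 Y5.977
G1 X4.722 Y6.219
G1 X3.874 Y5.542
G1 X3.874 Y4.458
G1 X4.722 Y3.781
G1 X5.779 Y4.023
G1 X6.250 Y5.000
; layer 7
G0 Z7.875
G0 X5.625 Y5.000
G1 X5.390 Y5.489
G1 X4.861 Y5.609
G1 X4.437 Y5.271
G1 X4.437 Y4.729
G1 X4.861 Y4.391
G1 X5.390 Y4.511
G1 X5.625 Y5.000
M2 ; end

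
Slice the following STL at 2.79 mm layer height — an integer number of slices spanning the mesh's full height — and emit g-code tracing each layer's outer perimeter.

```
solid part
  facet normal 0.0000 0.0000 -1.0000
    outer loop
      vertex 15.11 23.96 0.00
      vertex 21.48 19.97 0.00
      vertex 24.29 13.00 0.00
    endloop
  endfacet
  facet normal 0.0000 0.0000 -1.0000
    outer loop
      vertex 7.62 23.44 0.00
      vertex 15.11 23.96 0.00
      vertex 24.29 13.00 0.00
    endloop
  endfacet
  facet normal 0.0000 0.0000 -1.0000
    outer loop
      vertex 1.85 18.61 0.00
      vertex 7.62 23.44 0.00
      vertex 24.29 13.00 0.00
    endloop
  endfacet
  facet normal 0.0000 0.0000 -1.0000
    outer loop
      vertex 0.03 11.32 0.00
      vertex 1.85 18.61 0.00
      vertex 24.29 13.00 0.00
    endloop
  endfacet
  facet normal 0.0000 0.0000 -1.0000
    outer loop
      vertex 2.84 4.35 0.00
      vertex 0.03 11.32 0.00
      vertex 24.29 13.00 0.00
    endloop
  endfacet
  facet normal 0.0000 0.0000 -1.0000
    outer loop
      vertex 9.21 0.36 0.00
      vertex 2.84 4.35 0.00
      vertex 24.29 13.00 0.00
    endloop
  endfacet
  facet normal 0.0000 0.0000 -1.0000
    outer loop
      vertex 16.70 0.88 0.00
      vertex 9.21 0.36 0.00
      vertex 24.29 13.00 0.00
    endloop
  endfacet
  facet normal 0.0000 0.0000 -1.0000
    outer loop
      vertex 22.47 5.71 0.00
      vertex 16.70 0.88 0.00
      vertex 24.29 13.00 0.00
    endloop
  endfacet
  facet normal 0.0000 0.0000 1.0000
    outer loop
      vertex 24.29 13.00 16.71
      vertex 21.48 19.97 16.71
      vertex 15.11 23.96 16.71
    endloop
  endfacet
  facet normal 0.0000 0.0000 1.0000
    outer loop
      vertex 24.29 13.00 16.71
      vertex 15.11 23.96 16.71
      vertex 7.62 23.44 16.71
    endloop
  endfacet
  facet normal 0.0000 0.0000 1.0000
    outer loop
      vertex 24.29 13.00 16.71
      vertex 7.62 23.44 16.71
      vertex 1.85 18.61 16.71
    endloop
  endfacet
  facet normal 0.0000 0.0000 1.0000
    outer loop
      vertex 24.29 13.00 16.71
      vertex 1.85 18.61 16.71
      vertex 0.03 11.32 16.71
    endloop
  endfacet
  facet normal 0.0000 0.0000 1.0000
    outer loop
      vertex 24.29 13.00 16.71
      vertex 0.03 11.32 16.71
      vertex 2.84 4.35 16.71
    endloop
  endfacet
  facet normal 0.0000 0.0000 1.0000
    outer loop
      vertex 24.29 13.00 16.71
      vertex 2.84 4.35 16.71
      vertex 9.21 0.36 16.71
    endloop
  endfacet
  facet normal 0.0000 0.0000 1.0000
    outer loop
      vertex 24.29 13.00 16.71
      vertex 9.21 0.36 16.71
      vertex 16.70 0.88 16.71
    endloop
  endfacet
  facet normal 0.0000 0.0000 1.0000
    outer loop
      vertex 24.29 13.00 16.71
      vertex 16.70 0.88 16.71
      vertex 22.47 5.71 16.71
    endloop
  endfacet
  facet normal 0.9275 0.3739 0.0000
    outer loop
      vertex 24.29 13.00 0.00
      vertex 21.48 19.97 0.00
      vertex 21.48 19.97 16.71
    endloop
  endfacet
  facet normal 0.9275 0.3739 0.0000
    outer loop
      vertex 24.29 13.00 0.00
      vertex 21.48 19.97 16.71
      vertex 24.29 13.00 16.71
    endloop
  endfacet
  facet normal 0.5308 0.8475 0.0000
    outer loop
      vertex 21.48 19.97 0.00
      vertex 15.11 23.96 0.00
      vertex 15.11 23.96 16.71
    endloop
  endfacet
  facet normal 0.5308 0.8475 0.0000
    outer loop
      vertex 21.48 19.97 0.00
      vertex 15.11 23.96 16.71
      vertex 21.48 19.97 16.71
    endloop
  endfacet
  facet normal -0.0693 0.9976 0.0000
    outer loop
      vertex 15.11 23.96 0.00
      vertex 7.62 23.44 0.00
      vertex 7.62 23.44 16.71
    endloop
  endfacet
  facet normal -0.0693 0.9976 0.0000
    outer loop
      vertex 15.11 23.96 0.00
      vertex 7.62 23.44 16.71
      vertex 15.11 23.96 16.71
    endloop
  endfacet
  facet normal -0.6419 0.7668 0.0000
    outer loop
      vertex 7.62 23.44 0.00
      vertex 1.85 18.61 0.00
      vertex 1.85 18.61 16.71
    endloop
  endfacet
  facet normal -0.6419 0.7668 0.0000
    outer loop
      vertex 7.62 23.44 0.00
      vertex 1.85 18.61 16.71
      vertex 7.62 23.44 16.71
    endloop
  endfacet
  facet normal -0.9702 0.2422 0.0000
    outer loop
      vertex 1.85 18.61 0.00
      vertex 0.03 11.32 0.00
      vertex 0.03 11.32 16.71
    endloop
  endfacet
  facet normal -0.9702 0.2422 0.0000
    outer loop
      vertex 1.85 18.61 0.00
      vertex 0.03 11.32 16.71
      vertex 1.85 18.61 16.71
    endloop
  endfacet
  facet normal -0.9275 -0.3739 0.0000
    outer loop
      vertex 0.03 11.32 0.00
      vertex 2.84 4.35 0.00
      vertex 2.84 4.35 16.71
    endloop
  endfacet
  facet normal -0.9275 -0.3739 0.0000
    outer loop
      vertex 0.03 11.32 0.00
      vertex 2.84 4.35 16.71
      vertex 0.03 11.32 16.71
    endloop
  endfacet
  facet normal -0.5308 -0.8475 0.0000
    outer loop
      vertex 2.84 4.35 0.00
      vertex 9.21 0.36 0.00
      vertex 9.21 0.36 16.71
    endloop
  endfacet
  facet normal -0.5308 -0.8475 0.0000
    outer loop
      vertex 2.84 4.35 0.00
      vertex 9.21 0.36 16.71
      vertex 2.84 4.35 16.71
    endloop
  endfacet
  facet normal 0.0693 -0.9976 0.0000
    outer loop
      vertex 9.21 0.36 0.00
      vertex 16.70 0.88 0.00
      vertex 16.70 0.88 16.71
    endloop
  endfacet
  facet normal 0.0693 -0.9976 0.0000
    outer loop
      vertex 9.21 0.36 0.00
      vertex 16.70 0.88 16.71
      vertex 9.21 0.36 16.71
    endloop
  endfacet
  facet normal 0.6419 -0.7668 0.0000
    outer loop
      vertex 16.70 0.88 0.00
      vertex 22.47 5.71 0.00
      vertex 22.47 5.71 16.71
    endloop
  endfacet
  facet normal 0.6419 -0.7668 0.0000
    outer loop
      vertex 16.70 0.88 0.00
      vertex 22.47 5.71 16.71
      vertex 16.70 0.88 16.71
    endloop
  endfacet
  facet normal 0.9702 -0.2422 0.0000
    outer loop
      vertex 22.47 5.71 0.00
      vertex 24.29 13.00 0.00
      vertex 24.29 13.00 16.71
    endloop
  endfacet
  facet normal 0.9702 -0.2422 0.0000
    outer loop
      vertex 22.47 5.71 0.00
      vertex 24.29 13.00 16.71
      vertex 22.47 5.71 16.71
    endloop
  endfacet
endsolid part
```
; perimeter-only toolpath
G21 ; units = mm
G90 ; absolute positioning
G28 ; home
; layer 1
G0 Z2.79
G0 X24.29 Y13.00
G1 X21.48 Y19.97
G1 X15.11 Y23.96
G1 X7.62 Y23.44
G1 X1.85 Y18.61
G1 X0.03 Y11.32
G1 X2.84 Y4.35
G1 X9.21 Y0.36
G1 X16.70 Y0.88
G1 X22.47 Y5.71
G1 X24.29 Y13.00
; layer 2
G0 Z5.57
G0 X24.29 Y13.00
G1 X21.48 Y19.97
G1 X15.11 Y23.96
G1 X7.62 Y23.44
G1 X1.85 Y18.61
G1 X0.03 Y11.32
G1 X2.84 Y4.35
G1 X9.21 Y0.36
G1 X16.70 Y0.88
G1 X22.47 Y5.71
G1 X24.29 Y13.00
; layer 3
G0 Z8.36
G0 X24.29 Y13.00
G1 X21.48 Y19.97
G1 X15.11 Y23.96
G1 X7.62 Y23.44
G1 X1.85 Y18.61
G1 X0.03 Y11.32
G1 X2.84 Y4.35
G1 X9.21 Y0.36
G1 X16.70 Y0.88
G1 X22.47 Y5.71
G1 X24.29 Y13.00
; layer 4
G0 Z11.14
G0 X24.29 Y13.00
G1 X21.48 Y19.97
G1 X15.11 Y23.96
G1 X7.62 Y23.44
G1 X1.85 Y18.61
G1 X0.03 Y11.32
G1 X2.84 Y4.35
G1 X9.21 Y0.36
G1 X16.70 Y0.88
G1 X22.47 Y5.71
G1 X24.29 Y13.00
; layer 5
G0 Z13.93
G0 X24.29 Y13.00
G1 X21.48 Y19.97
G1 X15.11 Y23.96
G1 X7.62 Y23.44
G1 X1.85 Y18.61
G1 X0.03 Y11.32
G1 X2.84 Y4.35
G1 X9.21 Y0.36
G1 X16.70 Y0.88
G1 X22.47 Y5.71
G1 X24.29 Y13.00
; layer 6
G0 Z16.71
G0 X24.29 Y13.00
G1 X21.48 Y19.97
G1 X15.11 Y23.96
G1 X7.62 Y23.44
G1 X1.85 Y18.61
G1 X0.03 Y11.32
G1 X2.84 Y4.35
G1 X9.21 Y0.36
G1 X16.70 Y0.88
G1 X22.47 Y5.71
G1 X24.29 Y13.00
M2 ; end

The solid is a regular 10-sided prism (a cylinder approximated with 10 flat sides), circumscribed radius ≈ 12.2 mm, height ≈ 16.7 mm. Slicing at Δz = 2.79 mm — 6 equal slices spanning the solid's height, so layer i sits at z = i·h/6 — gives 6 non-empty perimeters. Each is a 10-segment closed polygon; G0 lifts to the layer z and rapids to the start vertex, then G1 traces the edges.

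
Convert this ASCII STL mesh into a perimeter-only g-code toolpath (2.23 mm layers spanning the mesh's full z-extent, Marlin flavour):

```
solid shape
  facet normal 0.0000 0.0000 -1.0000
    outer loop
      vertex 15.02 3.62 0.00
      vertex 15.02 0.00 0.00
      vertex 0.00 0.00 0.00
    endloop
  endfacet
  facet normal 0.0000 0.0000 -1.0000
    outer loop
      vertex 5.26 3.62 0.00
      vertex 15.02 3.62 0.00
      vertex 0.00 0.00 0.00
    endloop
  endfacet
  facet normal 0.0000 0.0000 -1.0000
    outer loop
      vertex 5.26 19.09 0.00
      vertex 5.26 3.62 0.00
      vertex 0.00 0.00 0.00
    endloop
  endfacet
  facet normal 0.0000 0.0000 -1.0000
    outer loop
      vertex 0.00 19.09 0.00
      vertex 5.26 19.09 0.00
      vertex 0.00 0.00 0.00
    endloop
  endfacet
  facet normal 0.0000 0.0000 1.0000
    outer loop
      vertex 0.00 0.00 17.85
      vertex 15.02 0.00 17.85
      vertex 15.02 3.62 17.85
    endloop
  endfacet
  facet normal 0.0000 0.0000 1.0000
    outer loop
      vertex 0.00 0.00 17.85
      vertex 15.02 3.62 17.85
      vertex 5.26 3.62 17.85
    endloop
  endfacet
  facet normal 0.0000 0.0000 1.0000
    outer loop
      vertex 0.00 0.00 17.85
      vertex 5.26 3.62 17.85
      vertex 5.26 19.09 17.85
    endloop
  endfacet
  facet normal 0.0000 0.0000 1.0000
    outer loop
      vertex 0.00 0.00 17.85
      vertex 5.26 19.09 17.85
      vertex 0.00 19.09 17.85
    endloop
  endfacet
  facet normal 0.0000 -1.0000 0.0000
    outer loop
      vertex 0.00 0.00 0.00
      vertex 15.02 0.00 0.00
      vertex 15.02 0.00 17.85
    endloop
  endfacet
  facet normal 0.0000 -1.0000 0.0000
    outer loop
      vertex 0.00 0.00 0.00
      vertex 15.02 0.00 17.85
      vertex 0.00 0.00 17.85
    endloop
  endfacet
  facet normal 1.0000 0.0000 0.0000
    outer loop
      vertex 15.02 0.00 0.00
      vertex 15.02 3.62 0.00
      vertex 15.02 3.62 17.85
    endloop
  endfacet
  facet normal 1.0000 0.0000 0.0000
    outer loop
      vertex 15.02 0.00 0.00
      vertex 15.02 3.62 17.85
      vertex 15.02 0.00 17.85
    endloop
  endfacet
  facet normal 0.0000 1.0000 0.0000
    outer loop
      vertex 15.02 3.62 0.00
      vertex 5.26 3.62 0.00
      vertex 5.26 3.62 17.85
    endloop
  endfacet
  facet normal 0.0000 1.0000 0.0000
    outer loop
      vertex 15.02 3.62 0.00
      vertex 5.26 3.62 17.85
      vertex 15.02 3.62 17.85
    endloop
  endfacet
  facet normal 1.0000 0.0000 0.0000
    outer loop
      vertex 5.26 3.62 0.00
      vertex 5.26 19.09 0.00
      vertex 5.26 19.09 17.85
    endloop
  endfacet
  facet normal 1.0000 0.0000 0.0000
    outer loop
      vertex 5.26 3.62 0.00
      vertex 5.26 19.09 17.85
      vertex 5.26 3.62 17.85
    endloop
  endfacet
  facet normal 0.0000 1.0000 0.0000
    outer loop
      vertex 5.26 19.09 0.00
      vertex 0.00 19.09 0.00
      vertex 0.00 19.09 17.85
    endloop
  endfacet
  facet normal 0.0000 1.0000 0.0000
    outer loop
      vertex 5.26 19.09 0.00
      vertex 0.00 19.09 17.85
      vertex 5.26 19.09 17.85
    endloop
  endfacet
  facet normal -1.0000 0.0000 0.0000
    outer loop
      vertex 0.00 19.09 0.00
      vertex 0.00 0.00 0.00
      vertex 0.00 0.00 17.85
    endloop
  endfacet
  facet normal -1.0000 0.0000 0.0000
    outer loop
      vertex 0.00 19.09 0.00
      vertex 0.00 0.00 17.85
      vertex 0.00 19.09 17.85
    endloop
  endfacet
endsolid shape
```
; perimeter-only toolpath
G21 ; units = mm
G90 ; absolute positioning
G28 ; home
; layer 1
G0 Z2.23
G0 X0.00 Y0.00
G1 X15.02 Y0.00
G1 X15.02 Y3.62
G1 X5.26 Y3.62
G1 X5.26 Y19.09
G1 X0.00 Y19.09
G1 X0.00 Y0.00
; layer 2
G0 Z4.46
G0 X0.00 Y0.00
G1 X15.02 Y0.00
G1 X15.02 Y3.62
G1 X5.26 Y3.62
G1 X5.26 Y19.09
G1 X0.00 Y19.09
G1 X0.00 Y0.00
; layer 3
G0 Z6.69
G0 X0.00 Y0.00
G1 X15.02 Y0.00
G1 X15.02 Y3.62
G1 X5.26 Y3.62
G1 X5.26 Y19.09
G1 X0.00 Y19.09
G1 X0.00 Y0.00
; layer 4
G0 Z8.93
G0 X0.00 Y0.00
G1 X15.02 Y0.00
G1 X15.02 Y3.62
G1 X5.26 Y3.62
G1 X5.26 Y19.09
G1 X0.00 Y19.09
G1 X0.00 Y0.00
; layer 5
G0 Z11.16
G0 X0.00 Y0.00
G1 X15.02 Y0.00
G1 X15.02 Y3.62
G1 X5.26 Y3.62
G1 X5.26 Y19.09
G1 X0.00 Y19.09
G1 X0.00 Y0.00
; layer 6
G0 Z13.39
G0 X0.00 Y0.00
G1 X15.02 Y0.00
G1 X15.02 Y3.62
G1 X5.26 Y3.62
G1 X5.26 Y19.09
G1 X0.00 Y19.09
G1 X0.00 Y0.00
; layer 7
G0 Z15.62
G0 X0.00 Y0.00
G1 X15.02 Y0.00
G1 X15.02 Y3.62
G1 X5.26 Y3.62
G1 X5.26 Y19.09
G1 X0.00 Y19.09
G1 X0.00 Y0.00
; layer 8
G0 Z17.85
G0 X0.00 Y0.00
G1 X15.02 Y0.00
G1 X15.02 Y3.62
G1 X5.26 Y3.62
G1 X5.26 Y19.09
G1 X0.00 Y19.09
G1 X0.00 Y0.00
M2 ; end

The solid is an L-shaped prism: outer 15 × 19.1 mm, arm thicknesses ≈ 3.62 mm (horizontal) and 5.26 mm (vertical), extruded 17.9 mm in z. Slicing at Δz = 2.23 mm — 8 equal slices spanning the solid's height, so layer i sits at z = i·h/8 — gives 8 non-empty perimeters. Each is a 6-segment closed polygon; G0 lifts to the layer z and rapids to the start vertex, then G1 traces the edges.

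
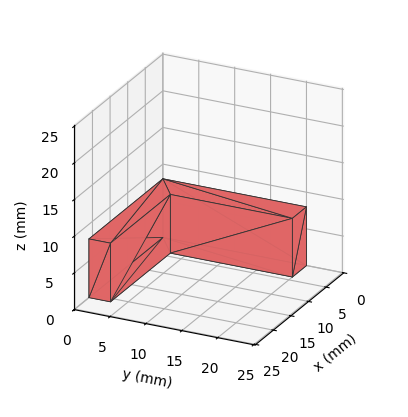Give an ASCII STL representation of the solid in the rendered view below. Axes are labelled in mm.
Reading the render: the shape is an L-shaped prism: outer 21 × 20 mm, arm thicknesses ≈ 3 mm (horizontal) and 4 mm (vertical), extruded 8 mm in z (dimensions read to the nearest mm from the axis ticks). For the STL, each face is triangulated and given an outward normal.

solid part
  facet normal 0.0000 0.0000 -1.0000
    outer loop
      vertex 21.00 3.00 0.00
      vertex 21.00 0.00 0.00
      vertex 0.00 0.00 0.00
    endloop
  endfacet
  facet normal 0.0000 0.0000 -1.0000
    outer loop
      vertex 4.00 3.00 0.00
      vertex 21.00 3.00 0.00
      vertex 0.00 0.00 0.00
    endloop
  endfacet
  facet normal 0.0000 0.0000 -1.0000
    outer loop
      vertex 4.00 20.00 0.00
      vertex 4.00 3.00 0.00
      vertex 0.00 0.00 0.00
    endloop
  endfacet
  facet normal 0.0000 0.0000 -1.0000
    outer loop
      vertex 0.00 20.00 0.00
      vertex 4.00 20.00 0.00
      vertex 0.00 0.00 0.00
    endloop
  endfacet
  facet normal 0.0000 0.0000 1.0000
    outer loop
      vertex 0.00 0.00 8.00
      vertex 21.00 0.00 8.00
      vertex 21.00 3.00 8.00
    endloop
  endfacet
  facet normal 0.0000 0.0000 1.0000
    outer loop
      vertex 0.00 0.00 8.00
      vertex 21.00 3.00 8.00
      vertex 4.00 3.00 8.00
    endloop
  endfacet
  facet normal 0.0000 0.0000 1.0000
    outer loop
      vertex 0.00 0.00 8.00
      vertex 4.00 3.00 8.00
      vertex 4.00 20.00 8.00
    endloop
  endfacet
  facet normal 0.0000 0.0000 1.0000
    outer loop
      vertex 0.00 0.00 8.00
      vertex 4.00 20.00 8.00
      vertex 0.00 20.00 8.00
    endloop
  endfacet
  facet normal 0.0000 -1.0000 0.0000
    outer loop
      vertex 0.00 0.00 0.00
      vertex 21.00 0.00 0.00
      vertex 21.00 0.00 8.00
    endloop
  endfacet
  facet normal 0.0000 -1.0000 0.0000
    outer loop
      vertex 0.00 0.00 0.00
      vertex 21.00 0.00 8.00
      vertex 0.00 0.00 8.00
    endloop
  endfacet
  facet normal 1.0000 0.0000 0.0000
    outer loop
      vertex 21.00 0.00 0.00
      vertex 21.00 3.00 0.00
      vertex 21.00 3.00 8.00
    endloop
  endfacet
  facet normal 1.0000 0.0000 0.0000
    outer loop
      vertex 21.00 0.00 0.00
      vertex 21.00 3.00 8.00
      vertex 21.00 0.00 8.00
    endloop
  endfacet
  facet normal 0.0000 1.0000 0.0000
    outer loop
      vertex 21.00 3.00 0.00
      vertex 4.00 3.00 0.00
      vertex 4.00 3.00 8.00
    endloop
  endfacet
  facet normal 0.0000 1.0000 0.0000
    outer loop
      vertex 21.00 3.00 0.00
      vertex 4.00 3.00 8.00
      vertex 21.00 3.00 8.00
    endloop
  endfacet
  facet normal 1.0000 0.0000 0.0000
    outer loop
      vertex 4.00 3.00 0.00
      vertex 4.00 20.00 0.00
      vertex 4.00 20.00 8.00
    endloop
  endfacet
  facet normal 1.0000 0.0000 0.0000
    outer loop
      vertex 4.00 3.00 0.00
      vertex 4.00 20.00 8.00
      vertex 4.00 3.00 8.00
    endloop
  endfacet
  facet normal 0.0000 1.0000 0.0000
    outer loop
      vertex 4.00 20.00 0.00
      vertex 0.00 20.00 0.00
      vertex 0.00 20.00 8.00
    endloop
  endfacet
  facet normal 0.0000 1.0000 0.0000
    outer loop
      vertex 4.00 20.00 0.00
      vertex 0.00 20.00 8.00
      vertex 4.00 20.00 8.00
    endloop
  endfacet
  facet normal -1.0000 0.0000 0.0000
    outer loop
      vertex 0.00 20.00 0.00
      vertex 0.00 0.00 0.00
      vertex 0.00 0.00 8.00
    endloop
  endfacet
  facet normal -1.0000 0.0000 0.0000
    outer loop
      vertex 0.00 20.00 0.00
      vertex 0.00 0.00 8.00
      vertex 0.00 20.00 8.00
    endloop
  endfacet
endsolid part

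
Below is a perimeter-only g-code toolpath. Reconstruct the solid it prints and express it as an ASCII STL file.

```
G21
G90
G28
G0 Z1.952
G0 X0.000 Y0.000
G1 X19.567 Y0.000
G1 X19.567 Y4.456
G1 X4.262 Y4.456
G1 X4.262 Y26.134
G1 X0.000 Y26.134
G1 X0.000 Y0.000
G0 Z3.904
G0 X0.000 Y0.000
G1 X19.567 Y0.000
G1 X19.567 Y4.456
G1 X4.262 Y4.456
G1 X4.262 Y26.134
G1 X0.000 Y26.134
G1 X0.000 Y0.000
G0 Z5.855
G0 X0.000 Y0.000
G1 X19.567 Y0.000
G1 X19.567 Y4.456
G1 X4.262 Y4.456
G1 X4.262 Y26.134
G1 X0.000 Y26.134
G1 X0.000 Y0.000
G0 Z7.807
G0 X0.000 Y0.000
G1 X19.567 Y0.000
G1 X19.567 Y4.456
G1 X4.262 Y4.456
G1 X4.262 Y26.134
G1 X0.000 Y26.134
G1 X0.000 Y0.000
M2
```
solid part
  facet normal 0.0000 0.0000 -1.0000
    outer loop
      vertex 19.567 4.456 0.000
      vertex 19.567 0.000 0.000
      vertex 0.000 0.000 0.000
    endloop
  endfacet
  facet normal 0.0000 0.0000 -1.0000
    outer loop
      vertex 4.262 4.456 0.000
      vertex 19.567 4.456 0.000
      vertex 0.000 0.000 0.000
    endloop
  endfacet
  facet normal 0.0000 0.0000 -1.0000
    outer loop
      vertex 4.262 26.134 0.000
      vertex 4.262 4.456 0.000
      vertex 0.000 0.000 0.000
    endloop
  endfacet
  facet normal 0.0000 0.0000 -1.0000
    outer loop
      vertex 0.000 26.134 0.000
      vertex 4.262 26.134 0.000
      vertex 0.000 0.000 0.000
    endloop
  endfacet
  facet normal 0.0000 0.0000 1.0000
    outer loop
      vertex 0.000 0.000 7.807
      vertex 19.567 0.000 7.807
      vertex 19.567 4.456 7.807
    endloop
  endfacet
  facet normal 0.0000 0.0000 1.0000
    outer loop
      vertex 0.000 0.000 7.807
      vertex 19.567 4.456 7.807
      vertex 4.262 4.456 7.807
    endloop
  endfacet
  facet normal 0.0000 0.0000 1.0000
    outer loop
      vertex 0.000 0.000 7.807
      vertex 4.262 4.456 7.807
      vertex 4.262 26.134 7.807
    endloop
  endfacet
  facet normal 0.0000 0.0000 1.0000
    outer loop
      vertex 0.000 0.000 7.807
      vertex 4.262 26.134 7.807
      vertex 0.000 26.134 7.807
    endloop
  endfacet
  facet normal 0.0000 -1.0000 0.0000
    outer loop
      vertex 0.000 0.000 0.000
      vertex 19.567 0.000 0.000
      vertex 19.567 0.000 7.807
    endloop
  endfacet
  facet normal 0.0000 -1.0000 0.0000
    outer loop
      vertex 0.000 0.000 0.000
      vertex 19.567 0.000 7.807
      vertex 0.000 0.000 7.807
    endloop
  endfacet
  facet normal 1.0000 0.0000 0.0000
    outer loop
      vertex 19.567 0.000 0.000
      vertex 19.567 4.456 0.000
      vertex 19.567 4.456 7.807
    endloop
  endfacet
  facet normal 1.0000 0.0000 0.0000
    outer loop
      vertex 19.567 0.000 0.000
      vertex 19.567 4.456 7.807
      vertex 19.567 0.000 7.807
    endloop
  endfacet
  facet normal 0.0000 1.0000 0.0000
    outer loop
      vertex 19.567 4.456 0.000
      vertex 4.262 4.456 0.000
      vertex 4.262 4.456 7.807
    endloop
  endfacet
  facet normal 0.0000 1.0000 0.0000
    outer loop
      vertex 19.567 4.456 0.000
      vertex 4.262 4.456 7.807
      vertex 19.567 4.456 7.807
    endloop
  endfacet
  facet normal 1.0000 0.0000 0.0000
    outer loop
      vertex 4.262 4.456 0.000
      vertex 4.262 26.134 0.000
      vertex 4.262 26.134 7.807
    endloop
  endfacet
  facet normal 1.0000 0.0000 0.0000
    outer loop
      vertex 4.262 4.456 0.000
      vertex 4.262 26.134 7.807
      vertex 4.262 4.456 7.807
    endloop
  endfacet
  facet normal 0.0000 1.0000 0.0000
    outer loop
      vertex 4.262 26.134 0.000
      vertex 0.000 26.134 0.000
      vertex 0.000 26.134 7.807
    endloop
  endfacet
  facet normal 0.0000 1.0000 0.0000
    outer loop
      vertex 4.262 26.134 0.000
      vertex 0.000 26.134 7.807
      vertex 4.262 26.134 7.807
    endloop
  endfacet
  facet normal -1.0000 0.0000 0.0000
    outer loop
      vertex 0.000 26.134 0.000
      vertex 0.000 0.000 0.000
      vertex 0.000 0.000 7.807
    endloop
  endfacet
  facet normal -1.0000 0.0000 0.0000
    outer loop
      vertex 0.000 26.134 0.000
      vertex 0.000 0.000 7.807
      vertex 0.000 26.134 7.807
    endloop
  endfacet
endsolid part

The G0 Z moves step by Δz≈1.952 mm. Every layer's G1 loop is the same polygon, so the solid is a straight extrusion of it from z=0 to z≈7.81. Closing with flat bottom and top caps and triangulating gives 20 facets — an L-shaped prism: outer 19.6 × 26.1 mm, arm thicknesses ≈ 4.46 mm (horizontal) and 4.26 mm (vertical), extruded 7.81 mm in z.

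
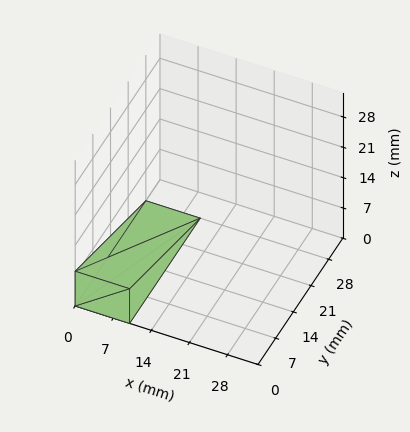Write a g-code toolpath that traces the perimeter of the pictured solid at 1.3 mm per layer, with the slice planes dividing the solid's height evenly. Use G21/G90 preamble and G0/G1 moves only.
Reading the render: the shape is a wedge (ramp): 10 × 28 mm base, rising to 8 mm along the y=0 edge and sloping linearly to z=0 at y=28 (dimensions read to the nearest mm from the axis ticks). For the g-code, the solid's height is divided into equal slices at the stated Δz and each level perimeter traced with G1 moves after a G0 lift.

; perimeter-only toolpath
G21 ; units = mm
G90 ; absolute positioning
G28 ; home
; layer 1
G0 Z1.3
G0 X0.0 Y0.0
G1 X10.0 Y0.0
G1 X10.0 Y23.3
G1 X0.0 Y23.3
G1 X0.0 Y0.0
; layer 2
G0 Z2.7
G0 X0.0 Y0.0
G1 X10.0 Y0.0
G1 X10.0 Y18.7
G1 X0.0 Y18.7
G1 X0.0 Y0.0
; layer 3
G0 Z4.0
G0 X0.0 Y0.0
G1 X10.0 Y0.0
G1 X10.0 Y14.0
G1 X0.0 Y14.0
G1 X0.0 Y0.0
; layer 4
G0 Z5.3
G0 X0.0 Y0.0
G1 X10.0 Y0.0
G1 X10.0 Y9.3
G1 X0.0 Y9.3
G1 X0.0 Y0.0
; layer 5
G0 Z6.7
G0 X0.0 Y0.0
G1 X10.0 Y0.0
G1 X10.0 Y4.7
G1 X0.0 Y4.7
G1 X0.0 Y0.0
M2 ; end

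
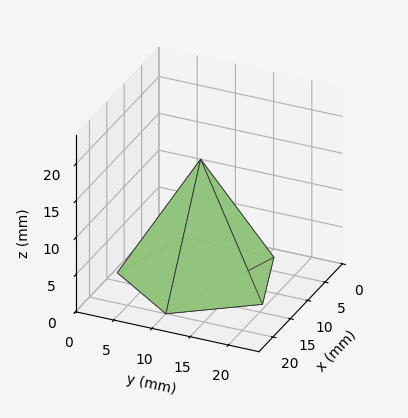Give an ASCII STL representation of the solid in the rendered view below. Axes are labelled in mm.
Reading the render: the shape is a regular 5-sided pyramid, base circumscribed radius ≈ 10 mm, apex at z ≈ 16 mm (dimensions read to the nearest mm from the axis ticks). For the STL, each face is triangulated and given an outward normal.

solid part
  facet normal 0.0000 0.0000 -1.0000
    outer loop
      vertex 1.9 15.9 0.0
      vertex 13.1 19.5 0.0
      vertex 20.0 10.0 0.0
    endloop
  endfacet
  facet normal 0.0000 0.0000 -1.0000
    outer loop
      vertex 1.9 4.1 0.0
      vertex 1.9 15.9 0.0
      vertex 20.0 10.0 0.0
    endloop
  endfacet
  facet normal 0.0000 0.0000 -1.0000
    outer loop
      vertex 13.1 0.5 0.0
      vertex 1.9 4.1 0.0
      vertex 20.0 10.0 0.0
    endloop
  endfacet
  facet normal 0.7220 0.5244 0.4513
    outer loop
      vertex 20.0 10.0 0.0
      vertex 13.1 19.5 0.0
      vertex 10.0 10.0 16.0
    endloop
  endfacet
  facet normal -0.2730 0.8495 0.4515
    outer loop
      vertex 13.1 19.5 0.0
      vertex 1.9 15.9 0.0
      vertex 10.0 10.0 16.0
    endloop
  endfacet
  facet normal -0.8922 0.0000 0.4517
    outer loop
      vertex 1.9 15.9 0.0
      vertex 1.9 4.1 0.0
      vertex 10.0 10.0 16.0
    endloop
  endfacet
  facet normal -0.2730 -0.8495 0.4515
    outer loop
      vertex 1.9 4.1 0.0
      vertex 13.1 0.5 0.0
      vertex 10.0 10.0 16.0
    endloop
  endfacet
  facet normal 0.7220 -0.5244 0.4513
    outer loop
      vertex 13.1 0.5 0.0
      vertex 20.0 10.0 0.0
      vertex 10.0 10.0 16.0
    endloop
  endfacet
endsolid part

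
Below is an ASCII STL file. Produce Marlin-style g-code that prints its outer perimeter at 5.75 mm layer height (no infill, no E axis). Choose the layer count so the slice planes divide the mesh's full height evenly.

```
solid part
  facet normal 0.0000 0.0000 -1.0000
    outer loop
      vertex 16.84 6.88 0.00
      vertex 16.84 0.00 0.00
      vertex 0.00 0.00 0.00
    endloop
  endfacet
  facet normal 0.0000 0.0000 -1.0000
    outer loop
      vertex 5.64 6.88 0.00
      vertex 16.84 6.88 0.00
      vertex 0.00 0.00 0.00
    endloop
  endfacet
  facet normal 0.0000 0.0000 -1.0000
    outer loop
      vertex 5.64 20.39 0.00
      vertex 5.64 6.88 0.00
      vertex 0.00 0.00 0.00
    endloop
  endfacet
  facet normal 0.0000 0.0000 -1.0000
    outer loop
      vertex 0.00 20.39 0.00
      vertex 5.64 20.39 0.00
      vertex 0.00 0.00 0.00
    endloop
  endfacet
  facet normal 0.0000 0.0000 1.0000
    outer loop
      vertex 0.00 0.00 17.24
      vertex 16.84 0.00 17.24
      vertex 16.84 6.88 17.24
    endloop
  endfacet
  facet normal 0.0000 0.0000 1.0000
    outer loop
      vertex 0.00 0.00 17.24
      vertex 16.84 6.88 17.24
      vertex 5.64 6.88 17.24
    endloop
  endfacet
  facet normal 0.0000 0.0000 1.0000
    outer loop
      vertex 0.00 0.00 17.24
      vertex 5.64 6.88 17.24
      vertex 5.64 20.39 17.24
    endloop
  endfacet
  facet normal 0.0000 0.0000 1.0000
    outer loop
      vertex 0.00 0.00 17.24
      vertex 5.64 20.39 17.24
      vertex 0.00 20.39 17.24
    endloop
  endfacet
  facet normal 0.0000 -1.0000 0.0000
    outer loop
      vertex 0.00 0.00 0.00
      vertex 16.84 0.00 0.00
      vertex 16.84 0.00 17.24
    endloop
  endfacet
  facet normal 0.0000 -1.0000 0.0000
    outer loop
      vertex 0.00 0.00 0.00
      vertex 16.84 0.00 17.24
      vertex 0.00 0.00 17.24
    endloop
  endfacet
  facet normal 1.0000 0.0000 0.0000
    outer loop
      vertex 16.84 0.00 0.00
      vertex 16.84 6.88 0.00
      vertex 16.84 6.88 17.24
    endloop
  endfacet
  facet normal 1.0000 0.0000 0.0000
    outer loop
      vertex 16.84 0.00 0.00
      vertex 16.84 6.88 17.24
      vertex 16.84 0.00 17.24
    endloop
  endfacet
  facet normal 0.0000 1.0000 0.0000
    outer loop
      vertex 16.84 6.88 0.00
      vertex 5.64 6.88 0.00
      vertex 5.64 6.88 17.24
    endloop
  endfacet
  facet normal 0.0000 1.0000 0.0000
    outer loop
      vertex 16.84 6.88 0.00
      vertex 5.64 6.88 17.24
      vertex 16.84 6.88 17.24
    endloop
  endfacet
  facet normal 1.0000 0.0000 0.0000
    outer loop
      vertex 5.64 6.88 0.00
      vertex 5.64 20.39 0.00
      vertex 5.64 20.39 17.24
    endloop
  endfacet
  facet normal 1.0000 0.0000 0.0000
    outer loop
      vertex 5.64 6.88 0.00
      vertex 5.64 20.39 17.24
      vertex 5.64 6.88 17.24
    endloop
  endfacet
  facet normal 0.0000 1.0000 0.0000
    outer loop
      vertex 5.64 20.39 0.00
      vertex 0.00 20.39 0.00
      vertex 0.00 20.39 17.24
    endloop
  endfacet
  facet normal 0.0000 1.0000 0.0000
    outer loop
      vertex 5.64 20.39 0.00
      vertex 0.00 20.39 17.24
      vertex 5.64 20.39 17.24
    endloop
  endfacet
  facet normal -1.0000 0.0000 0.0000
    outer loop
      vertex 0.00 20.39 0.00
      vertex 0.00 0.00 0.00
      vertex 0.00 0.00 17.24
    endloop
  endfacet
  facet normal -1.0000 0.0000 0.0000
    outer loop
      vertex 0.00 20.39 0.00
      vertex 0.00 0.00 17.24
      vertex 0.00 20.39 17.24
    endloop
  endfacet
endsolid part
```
; perimeter-only toolpath
G21 ; units = mm
G90 ; absolute positioning
G28 ; home
; layer 1
G0 Z5.75
G0 X0.00 Y0.00
G1 X16.84 Y0.00
G1 X16.84 Y6.88
G1 X5.64 Y6.88
G1 X5.64 Y20.39
G1 X0.00 Y20.39
G1 X0.00 Y0.00
; layer 2
G0 Z11.49
G0 X0.00 Y0.00
G1 X16.84 Y0.00
G1 X16.84 Y6.88
G1 X5.64 Y6.88
G1 X5.64 Y20.39
G1 X0.00 Y20.39
G1 X0.00 Y0.00
; layer 3
G0 Z17.24
G0 X0.00 Y0.00
G1 X16.84 Y0.00
G1 X16.84 Y6.88
G1 X5.64 Y6.88
G1 X5.64 Y20.39
G1 X0.00 Y20.39
G1 X0.00 Y0.00
M2 ; end

The solid is an L-shaped prism: outer 16.8 × 20.4 mm, arm thicknesses ≈ 6.88 mm (horizontal) and 5.64 mm (vertical), extruded 17.2 mm in z. Slicing at Δz = 5.75 mm — 3 equal slices spanning the solid's height, so layer i sits at z = i·h/3 — gives 3 non-empty perimeters. Each is a 6-segment closed polygon; G0 lifts to the layer z and rapids to the start vertex, then G1 traces the edges.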